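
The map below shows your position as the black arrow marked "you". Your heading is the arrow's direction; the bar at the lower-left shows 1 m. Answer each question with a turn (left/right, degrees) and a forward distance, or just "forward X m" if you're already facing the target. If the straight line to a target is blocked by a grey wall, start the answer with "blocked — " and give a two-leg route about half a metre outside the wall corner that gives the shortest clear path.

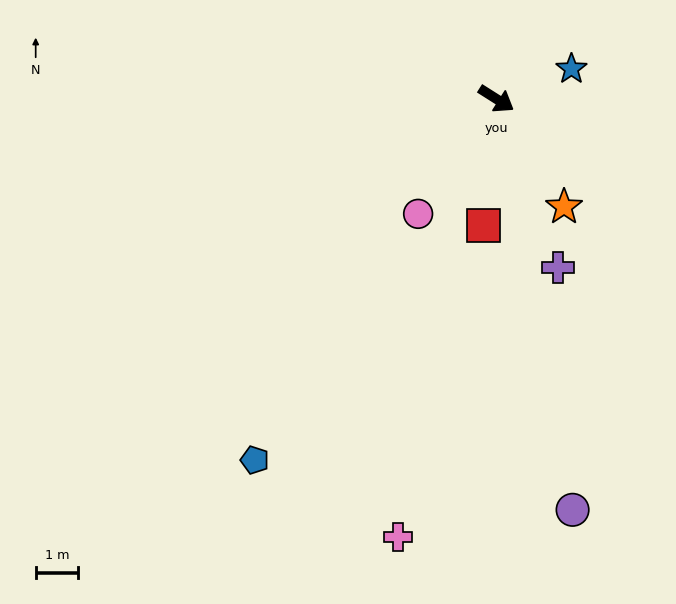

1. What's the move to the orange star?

turn right 26°, forward 3.0 m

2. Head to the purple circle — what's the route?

turn right 47°, forward 9.8 m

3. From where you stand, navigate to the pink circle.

turn right 92°, forward 3.3 m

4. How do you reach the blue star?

turn left 54°, forward 1.9 m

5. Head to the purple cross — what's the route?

turn right 38°, forward 4.2 m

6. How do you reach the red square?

turn right 63°, forward 3.0 m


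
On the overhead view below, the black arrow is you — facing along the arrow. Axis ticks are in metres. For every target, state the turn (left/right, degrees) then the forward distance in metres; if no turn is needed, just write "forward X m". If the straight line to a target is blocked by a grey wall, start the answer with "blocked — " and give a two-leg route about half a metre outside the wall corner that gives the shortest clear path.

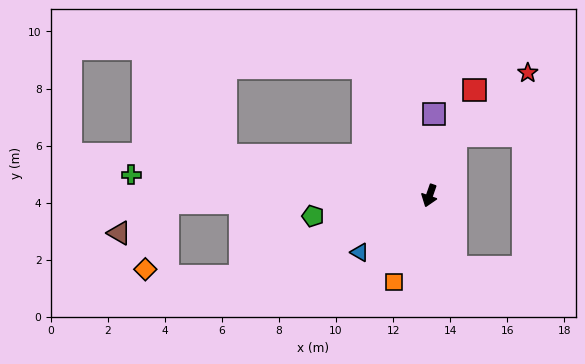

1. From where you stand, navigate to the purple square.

turn right 164°, forward 2.9 m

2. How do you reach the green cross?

turn right 75°, forward 10.5 m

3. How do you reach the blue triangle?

turn right 32°, forward 3.1 m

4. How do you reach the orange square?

turn right 3°, forward 3.3 m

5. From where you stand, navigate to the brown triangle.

blocked — turn right 69°, forward 9.2 m, then turn left 31°, forward 2.0 m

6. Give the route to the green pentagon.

turn right 61°, forward 4.1 m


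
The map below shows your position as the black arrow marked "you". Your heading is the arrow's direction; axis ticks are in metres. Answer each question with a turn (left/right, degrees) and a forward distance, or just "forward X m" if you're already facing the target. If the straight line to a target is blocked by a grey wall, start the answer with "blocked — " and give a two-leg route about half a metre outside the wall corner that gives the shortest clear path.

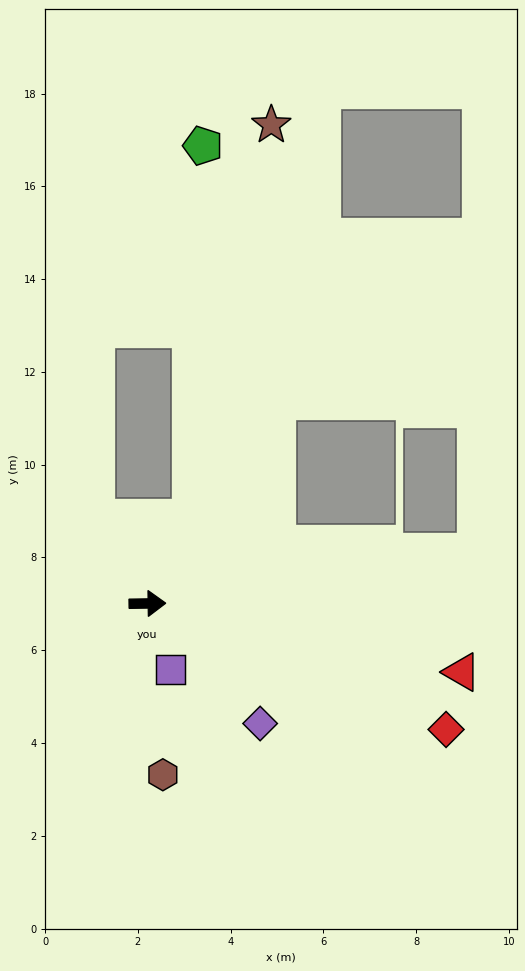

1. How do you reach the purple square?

turn right 71°, forward 1.5 m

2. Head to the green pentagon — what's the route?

blocked — turn left 61°, forward 2.1 m, then turn left 27°, forward 8.0 m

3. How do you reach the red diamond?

turn right 24°, forward 7.0 m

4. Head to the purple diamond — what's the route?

turn right 48°, forward 3.6 m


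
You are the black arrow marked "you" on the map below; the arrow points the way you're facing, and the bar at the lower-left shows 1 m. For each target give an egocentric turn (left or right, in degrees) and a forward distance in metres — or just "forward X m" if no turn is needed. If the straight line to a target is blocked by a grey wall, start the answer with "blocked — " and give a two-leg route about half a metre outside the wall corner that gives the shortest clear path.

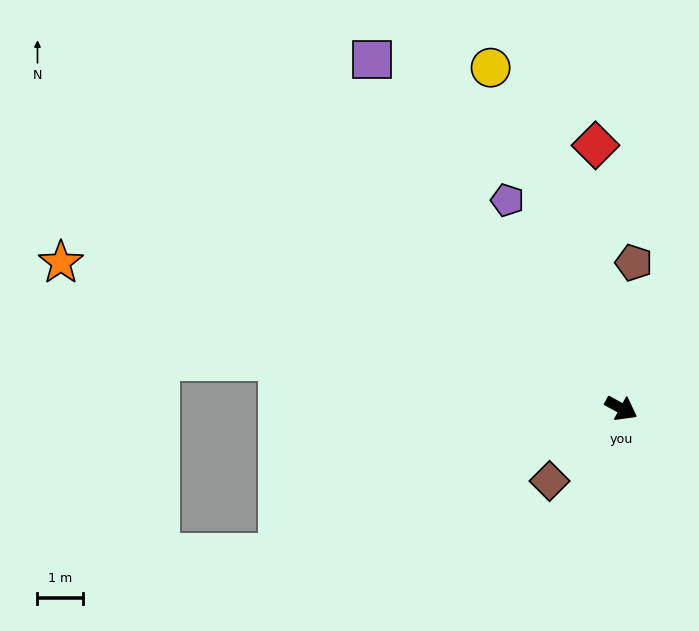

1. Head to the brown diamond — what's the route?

turn right 106°, forward 2.2 m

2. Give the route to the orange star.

turn right 166°, forward 12.7 m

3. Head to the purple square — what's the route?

turn left 154°, forward 9.4 m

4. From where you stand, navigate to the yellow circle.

turn left 140°, forward 8.0 m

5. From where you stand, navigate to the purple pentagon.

turn left 147°, forward 5.2 m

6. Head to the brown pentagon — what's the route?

turn left 114°, forward 3.2 m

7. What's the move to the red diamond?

turn left 124°, forward 5.8 m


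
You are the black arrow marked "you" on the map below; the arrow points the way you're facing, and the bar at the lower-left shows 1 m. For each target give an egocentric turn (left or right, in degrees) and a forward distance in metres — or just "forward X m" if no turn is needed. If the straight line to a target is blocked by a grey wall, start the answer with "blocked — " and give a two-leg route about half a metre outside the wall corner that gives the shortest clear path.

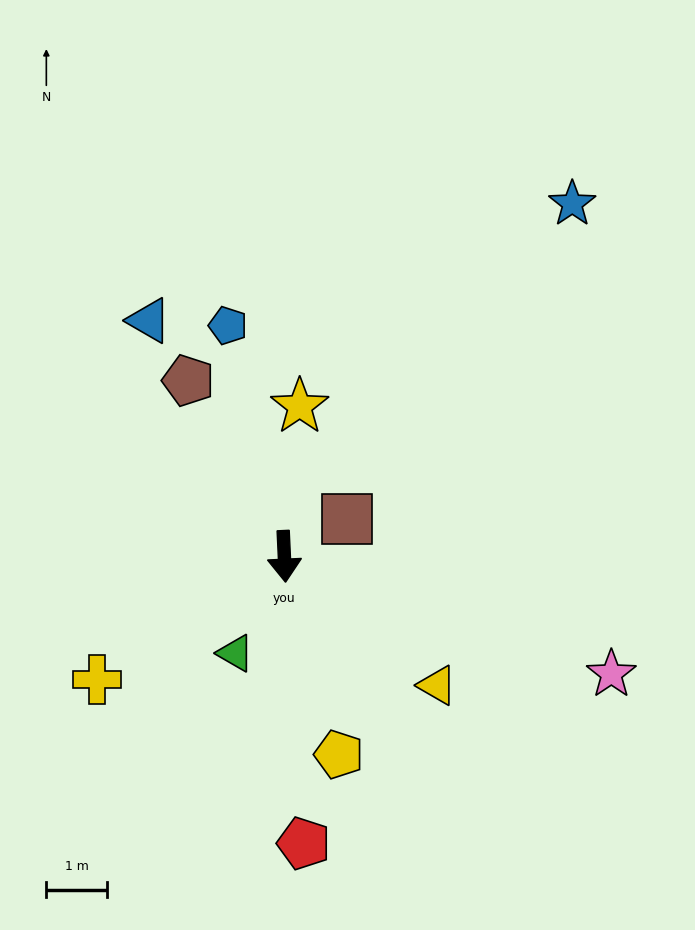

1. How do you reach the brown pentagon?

turn right 154°, forward 3.3 m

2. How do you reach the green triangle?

turn right 29°, forward 1.8 m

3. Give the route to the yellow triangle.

turn left 47°, forward 3.3 m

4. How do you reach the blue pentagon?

turn right 169°, forward 3.9 m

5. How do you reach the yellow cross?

turn right 59°, forward 3.7 m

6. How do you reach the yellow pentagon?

turn left 13°, forward 3.4 m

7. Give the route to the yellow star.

turn left 172°, forward 2.5 m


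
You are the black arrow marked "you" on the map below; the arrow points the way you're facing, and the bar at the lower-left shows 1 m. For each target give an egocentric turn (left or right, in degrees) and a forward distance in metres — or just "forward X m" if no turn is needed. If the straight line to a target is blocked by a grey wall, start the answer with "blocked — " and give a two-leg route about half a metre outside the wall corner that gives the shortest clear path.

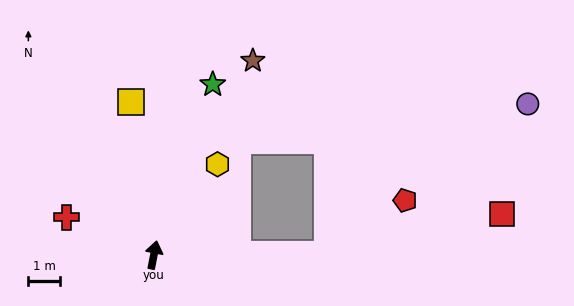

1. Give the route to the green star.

turn right 8°, forward 5.7 m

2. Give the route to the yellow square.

turn left 20°, forward 4.9 m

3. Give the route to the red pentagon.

blocked — turn right 79°, forward 5.5 m, then turn left 35°, forward 3.0 m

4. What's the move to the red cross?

turn left 78°, forward 3.0 m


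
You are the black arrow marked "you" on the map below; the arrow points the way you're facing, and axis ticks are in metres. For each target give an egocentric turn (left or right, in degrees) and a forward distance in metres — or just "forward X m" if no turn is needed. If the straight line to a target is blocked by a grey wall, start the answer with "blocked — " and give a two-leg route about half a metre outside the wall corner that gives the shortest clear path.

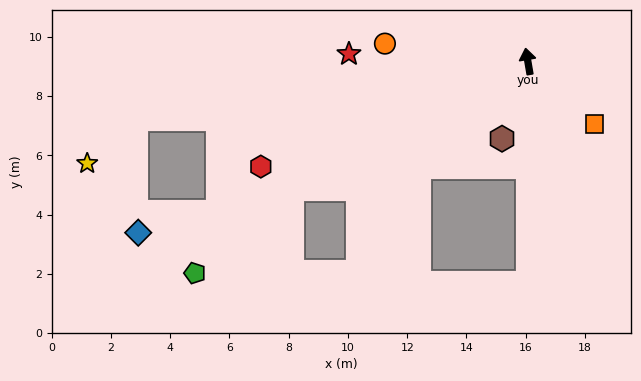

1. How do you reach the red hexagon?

turn left 102°, forward 9.7 m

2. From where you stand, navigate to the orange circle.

turn left 73°, forward 4.9 m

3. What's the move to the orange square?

turn right 143°, forward 3.1 m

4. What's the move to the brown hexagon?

turn left 152°, forward 2.8 m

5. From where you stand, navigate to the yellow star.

blocked — turn left 89°, forward 13.4 m, then turn left 34°, forward 2.2 m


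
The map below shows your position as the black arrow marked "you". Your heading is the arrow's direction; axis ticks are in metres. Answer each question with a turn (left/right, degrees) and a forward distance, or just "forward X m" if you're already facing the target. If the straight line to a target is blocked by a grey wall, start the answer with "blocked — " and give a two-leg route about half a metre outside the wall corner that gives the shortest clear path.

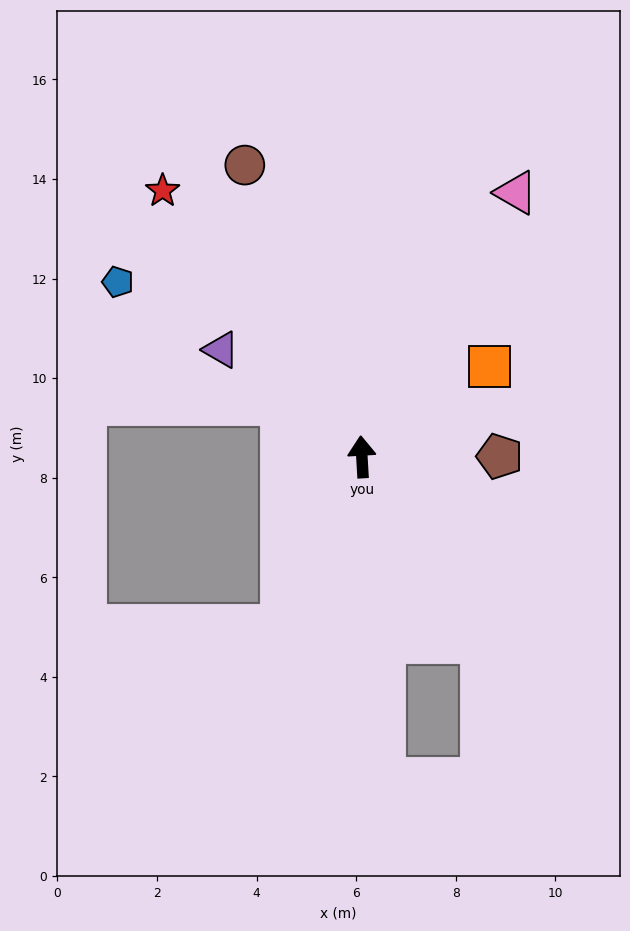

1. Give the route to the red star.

turn left 34°, forward 6.7 m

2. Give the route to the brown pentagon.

turn right 93°, forward 2.8 m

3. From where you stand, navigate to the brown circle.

turn left 19°, forward 6.3 m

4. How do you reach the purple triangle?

turn left 49°, forward 3.6 m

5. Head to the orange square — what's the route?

turn right 58°, forward 3.1 m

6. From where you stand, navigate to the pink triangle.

turn right 34°, forward 6.1 m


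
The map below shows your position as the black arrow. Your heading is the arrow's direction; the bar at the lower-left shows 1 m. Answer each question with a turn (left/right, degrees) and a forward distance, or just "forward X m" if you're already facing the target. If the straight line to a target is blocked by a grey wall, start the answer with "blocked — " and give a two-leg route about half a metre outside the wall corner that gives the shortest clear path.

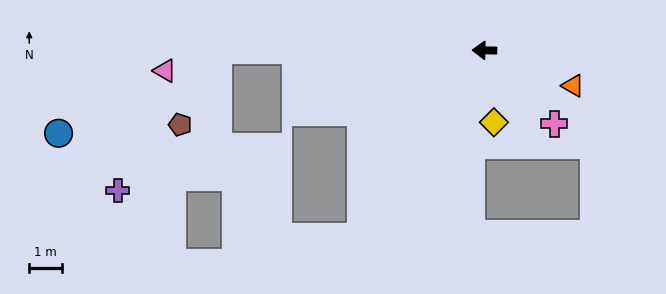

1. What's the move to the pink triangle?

blocked — forward 8.0 m, then turn left 22°, forward 1.7 m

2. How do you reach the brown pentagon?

blocked — forward 8.0 m, then turn left 64°, forward 2.5 m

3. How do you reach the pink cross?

turn left 135°, forward 3.1 m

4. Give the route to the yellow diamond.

turn left 99°, forward 2.2 m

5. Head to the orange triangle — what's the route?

turn left 159°, forward 2.9 m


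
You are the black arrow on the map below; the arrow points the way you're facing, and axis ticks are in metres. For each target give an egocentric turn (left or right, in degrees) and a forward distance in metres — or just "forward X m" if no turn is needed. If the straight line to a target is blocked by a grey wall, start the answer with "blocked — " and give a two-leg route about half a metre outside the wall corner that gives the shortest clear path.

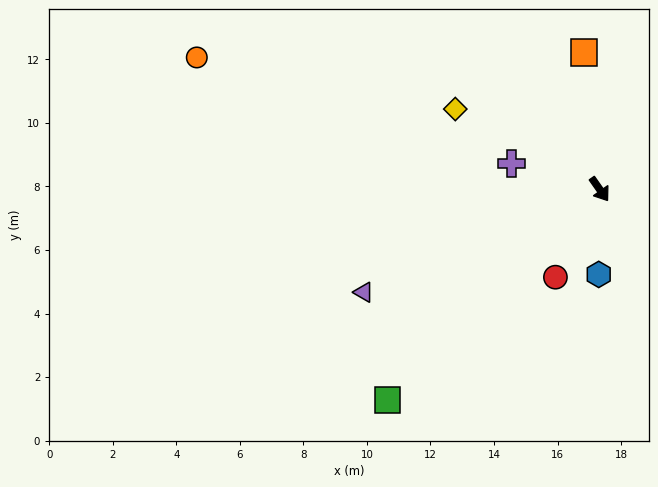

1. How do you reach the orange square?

turn left 151°, forward 4.3 m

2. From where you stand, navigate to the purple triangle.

turn right 102°, forward 8.1 m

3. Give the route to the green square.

turn right 80°, forward 9.4 m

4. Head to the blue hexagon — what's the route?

turn right 36°, forward 2.7 m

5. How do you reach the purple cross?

turn right 141°, forward 2.9 m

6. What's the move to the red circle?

turn right 62°, forward 3.1 m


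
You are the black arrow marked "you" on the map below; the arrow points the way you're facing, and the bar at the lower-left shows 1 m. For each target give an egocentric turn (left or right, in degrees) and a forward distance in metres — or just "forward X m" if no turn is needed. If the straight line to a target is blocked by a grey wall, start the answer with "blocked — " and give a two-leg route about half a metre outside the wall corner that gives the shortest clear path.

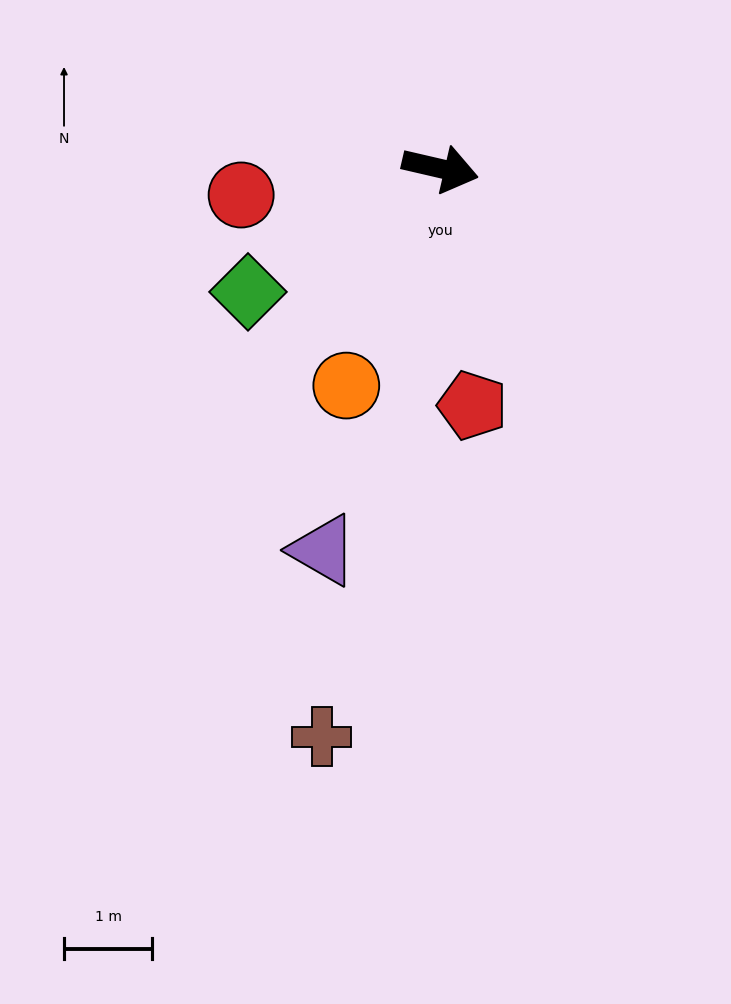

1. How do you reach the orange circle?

turn right 100°, forward 2.7 m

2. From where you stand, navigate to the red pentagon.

turn right 69°, forward 2.7 m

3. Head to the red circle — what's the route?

turn right 159°, forward 2.3 m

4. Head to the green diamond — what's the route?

turn right 134°, forward 2.6 m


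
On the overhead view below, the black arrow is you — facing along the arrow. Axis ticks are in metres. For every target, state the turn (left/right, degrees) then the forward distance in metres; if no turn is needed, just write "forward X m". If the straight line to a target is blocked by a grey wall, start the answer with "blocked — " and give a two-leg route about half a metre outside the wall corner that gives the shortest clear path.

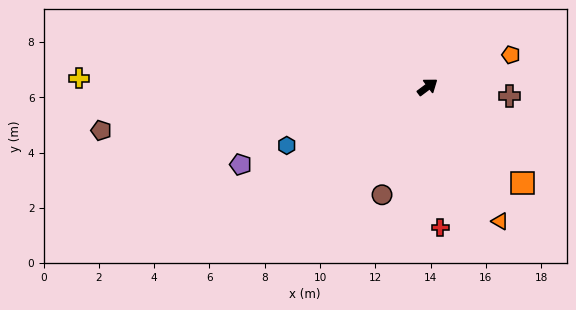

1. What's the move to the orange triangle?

turn right 98°, forward 5.5 m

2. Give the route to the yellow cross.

turn left 142°, forward 12.6 m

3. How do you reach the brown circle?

turn right 150°, forward 4.2 m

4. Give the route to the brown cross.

turn right 43°, forward 3.0 m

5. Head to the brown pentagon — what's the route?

turn left 151°, forward 11.9 m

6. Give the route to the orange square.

turn right 82°, forward 4.9 m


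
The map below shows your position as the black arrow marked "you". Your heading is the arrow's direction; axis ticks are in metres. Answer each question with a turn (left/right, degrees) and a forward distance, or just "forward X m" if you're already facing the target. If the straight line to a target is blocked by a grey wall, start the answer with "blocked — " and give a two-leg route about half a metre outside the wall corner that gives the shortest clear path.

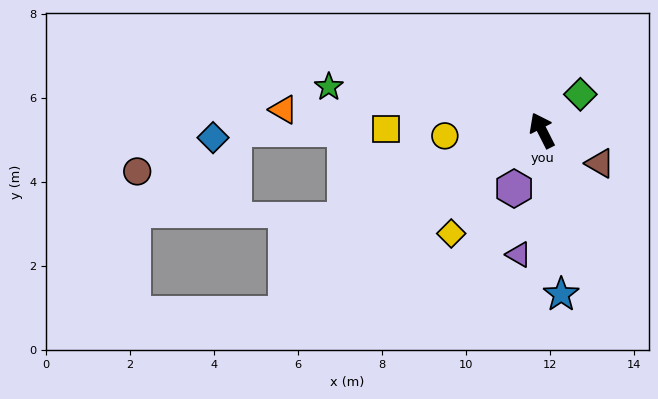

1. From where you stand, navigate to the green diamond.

turn right 74°, forward 1.3 m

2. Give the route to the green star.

turn left 52°, forward 5.2 m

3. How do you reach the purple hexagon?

turn left 127°, forward 1.5 m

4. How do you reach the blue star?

turn left 160°, forward 3.9 m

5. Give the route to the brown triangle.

turn right 147°, forward 1.6 m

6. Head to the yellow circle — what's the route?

turn left 66°, forward 2.3 m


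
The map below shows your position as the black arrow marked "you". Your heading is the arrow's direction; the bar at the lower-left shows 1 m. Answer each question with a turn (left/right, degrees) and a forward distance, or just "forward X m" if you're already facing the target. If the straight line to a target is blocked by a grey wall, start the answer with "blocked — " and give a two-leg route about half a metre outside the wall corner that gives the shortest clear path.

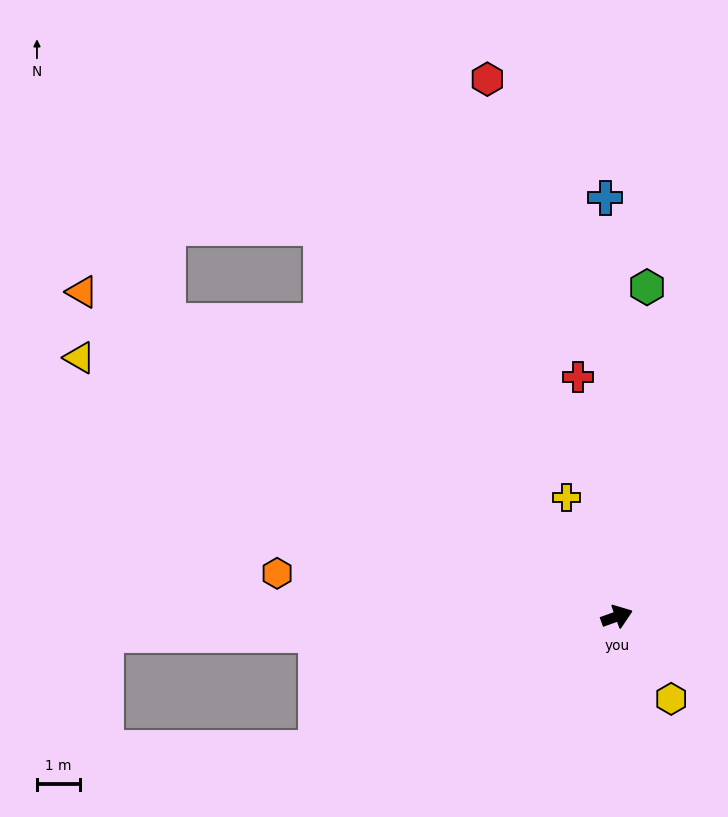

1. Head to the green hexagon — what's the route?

turn left 65°, forward 7.6 m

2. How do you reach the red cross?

turn left 80°, forward 5.6 m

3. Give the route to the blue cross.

turn left 72°, forward 9.6 m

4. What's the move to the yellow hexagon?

turn right 76°, forward 2.3 m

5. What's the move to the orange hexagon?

turn left 153°, forward 7.9 m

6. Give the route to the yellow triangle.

turn left 135°, forward 13.7 m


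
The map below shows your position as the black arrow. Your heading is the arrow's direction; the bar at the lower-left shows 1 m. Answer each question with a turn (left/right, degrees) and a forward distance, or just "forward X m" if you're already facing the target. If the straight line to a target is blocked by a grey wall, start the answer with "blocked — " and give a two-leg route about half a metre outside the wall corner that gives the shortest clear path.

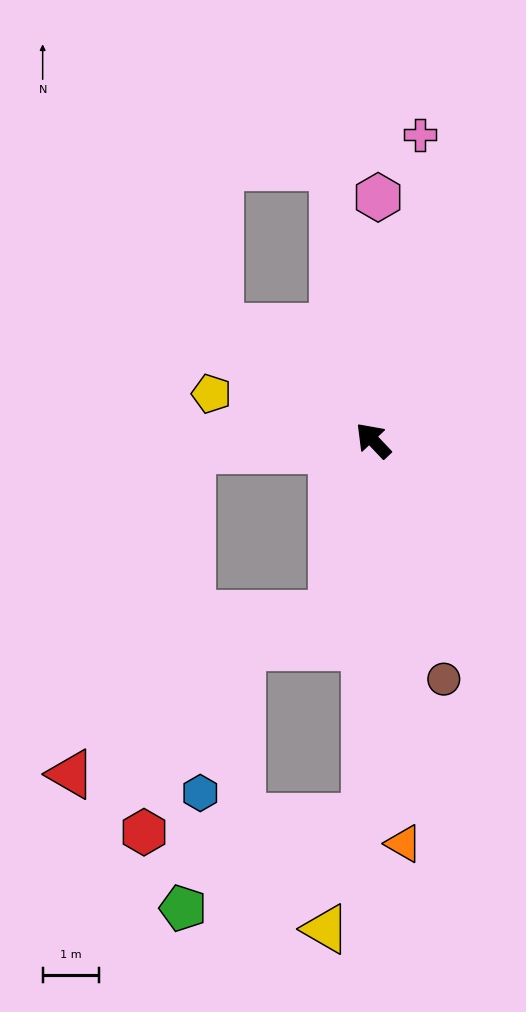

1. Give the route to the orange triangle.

turn left 141°, forward 7.2 m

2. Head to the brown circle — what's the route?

turn left 153°, forward 4.4 m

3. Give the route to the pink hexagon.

turn right 45°, forward 4.3 m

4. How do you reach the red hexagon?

blocked — turn left 50°, forward 3.2 m, then turn left 79°, forward 6.9 m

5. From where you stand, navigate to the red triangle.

blocked — turn left 50°, forward 3.2 m, then turn left 66°, forward 6.2 m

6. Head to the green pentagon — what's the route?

blocked — turn left 135°, forward 6.7 m, then turn right 62°, forward 3.6 m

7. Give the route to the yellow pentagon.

turn left 30°, forward 3.0 m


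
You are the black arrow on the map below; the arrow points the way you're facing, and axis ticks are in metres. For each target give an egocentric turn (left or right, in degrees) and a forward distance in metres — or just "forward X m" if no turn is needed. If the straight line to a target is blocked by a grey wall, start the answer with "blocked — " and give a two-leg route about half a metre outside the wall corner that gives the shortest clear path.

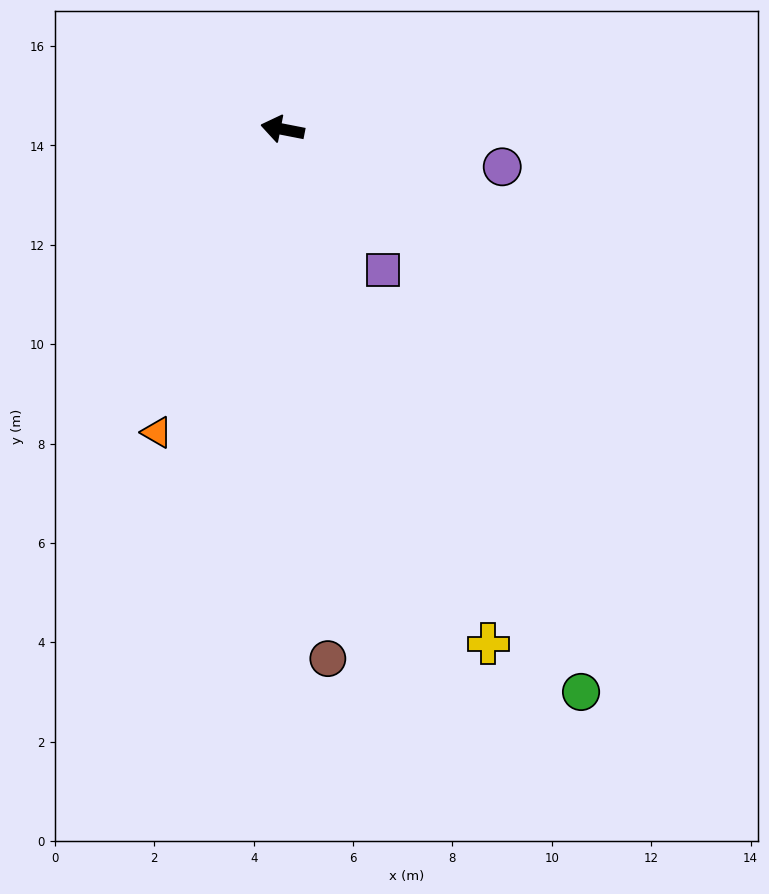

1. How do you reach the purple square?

turn left 136°, forward 3.5 m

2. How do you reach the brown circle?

turn left 106°, forward 10.7 m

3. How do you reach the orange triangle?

turn left 79°, forward 6.6 m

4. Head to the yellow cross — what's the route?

turn left 123°, forward 11.1 m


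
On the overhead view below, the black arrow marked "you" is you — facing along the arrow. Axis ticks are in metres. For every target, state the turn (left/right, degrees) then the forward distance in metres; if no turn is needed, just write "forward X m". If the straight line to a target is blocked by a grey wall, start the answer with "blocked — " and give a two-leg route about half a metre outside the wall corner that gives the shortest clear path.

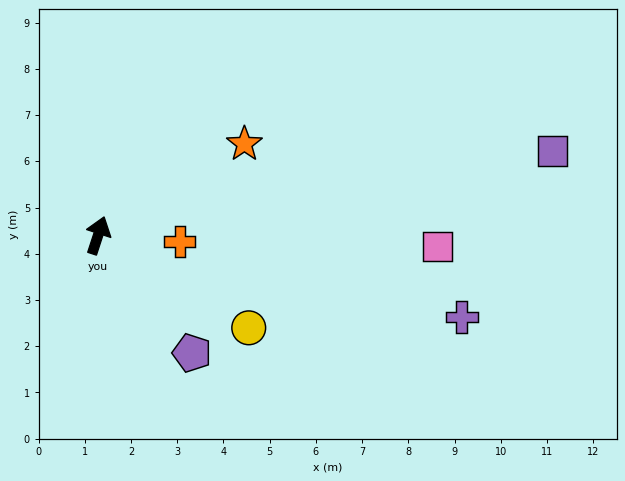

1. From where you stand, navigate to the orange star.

turn right 40°, forward 3.7 m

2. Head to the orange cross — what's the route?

turn right 76°, forward 1.8 m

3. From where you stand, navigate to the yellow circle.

turn right 103°, forward 3.8 m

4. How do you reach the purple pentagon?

turn right 123°, forward 3.3 m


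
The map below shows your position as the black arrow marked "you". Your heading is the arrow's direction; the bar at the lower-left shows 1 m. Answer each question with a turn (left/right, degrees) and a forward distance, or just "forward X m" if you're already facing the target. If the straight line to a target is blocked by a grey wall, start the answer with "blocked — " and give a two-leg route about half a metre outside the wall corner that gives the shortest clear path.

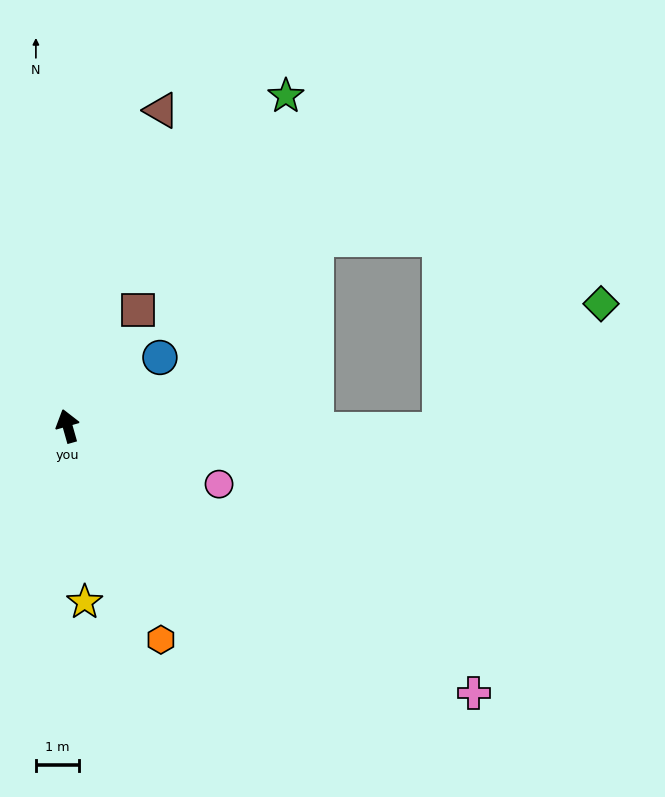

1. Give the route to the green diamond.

blocked — turn right 106°, forward 8.7 m, then turn left 38°, forward 4.8 m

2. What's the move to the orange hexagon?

turn right 172°, forward 5.5 m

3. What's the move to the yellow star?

turn left 170°, forward 4.1 m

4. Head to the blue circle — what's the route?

turn right 69°, forward 2.7 m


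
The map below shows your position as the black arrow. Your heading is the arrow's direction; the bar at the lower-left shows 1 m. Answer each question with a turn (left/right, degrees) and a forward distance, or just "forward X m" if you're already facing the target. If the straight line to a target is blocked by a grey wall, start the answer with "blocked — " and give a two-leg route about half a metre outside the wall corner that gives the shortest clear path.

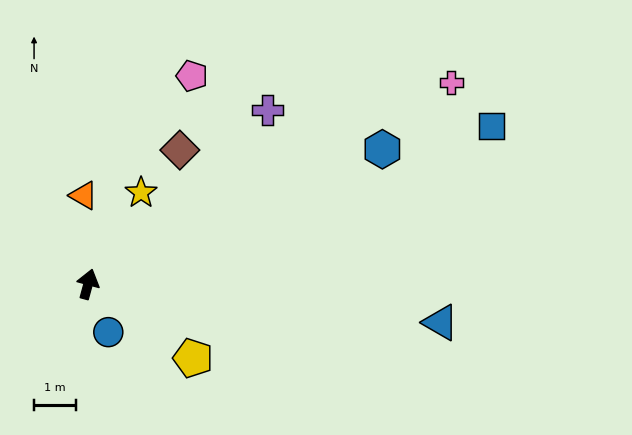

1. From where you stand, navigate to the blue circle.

turn right 142°, forward 1.2 m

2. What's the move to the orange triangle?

turn left 18°, forward 2.1 m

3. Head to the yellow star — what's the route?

turn right 15°, forward 2.5 m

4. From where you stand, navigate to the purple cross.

turn right 31°, forward 6.0 m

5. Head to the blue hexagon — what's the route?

turn right 50°, forward 7.7 m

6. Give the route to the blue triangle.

turn right 81°, forward 8.5 m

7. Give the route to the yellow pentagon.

turn right 110°, forward 3.1 m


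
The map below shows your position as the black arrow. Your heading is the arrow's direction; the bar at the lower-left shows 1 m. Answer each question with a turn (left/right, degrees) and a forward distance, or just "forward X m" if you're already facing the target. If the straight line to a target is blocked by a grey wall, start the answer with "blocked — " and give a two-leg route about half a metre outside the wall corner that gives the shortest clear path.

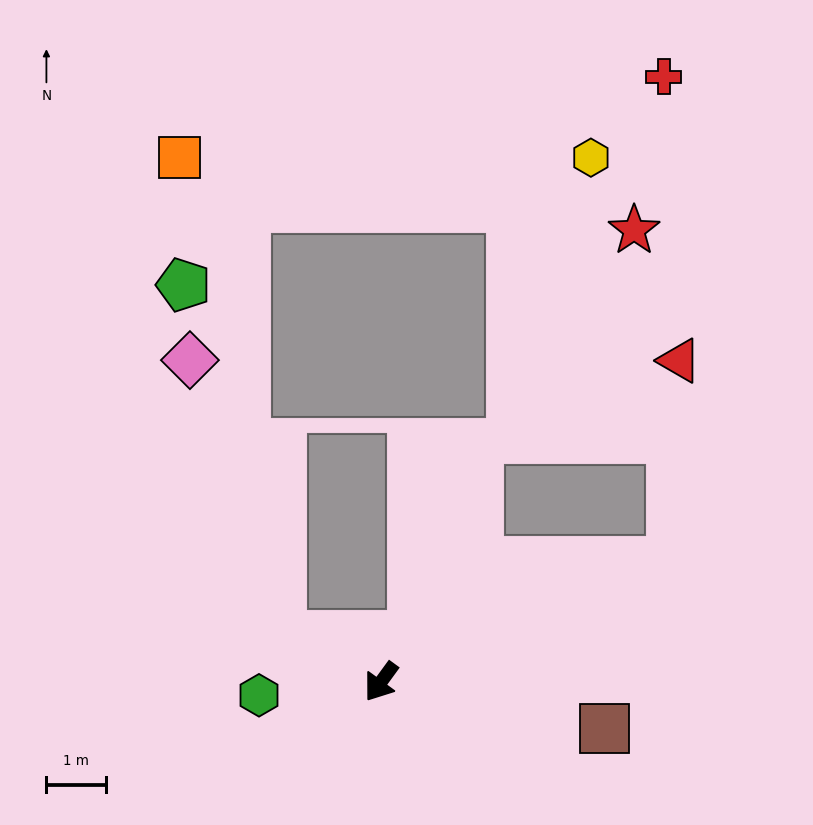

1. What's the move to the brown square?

turn left 114°, forward 3.9 m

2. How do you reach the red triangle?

blocked — turn left 149°, forward 5.3 m, then turn left 65°, forward 3.4 m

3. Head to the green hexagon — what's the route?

turn right 48°, forward 2.1 m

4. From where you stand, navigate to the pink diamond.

blocked — turn right 79°, forward 1.9 m, then turn right 47°, forward 4.9 m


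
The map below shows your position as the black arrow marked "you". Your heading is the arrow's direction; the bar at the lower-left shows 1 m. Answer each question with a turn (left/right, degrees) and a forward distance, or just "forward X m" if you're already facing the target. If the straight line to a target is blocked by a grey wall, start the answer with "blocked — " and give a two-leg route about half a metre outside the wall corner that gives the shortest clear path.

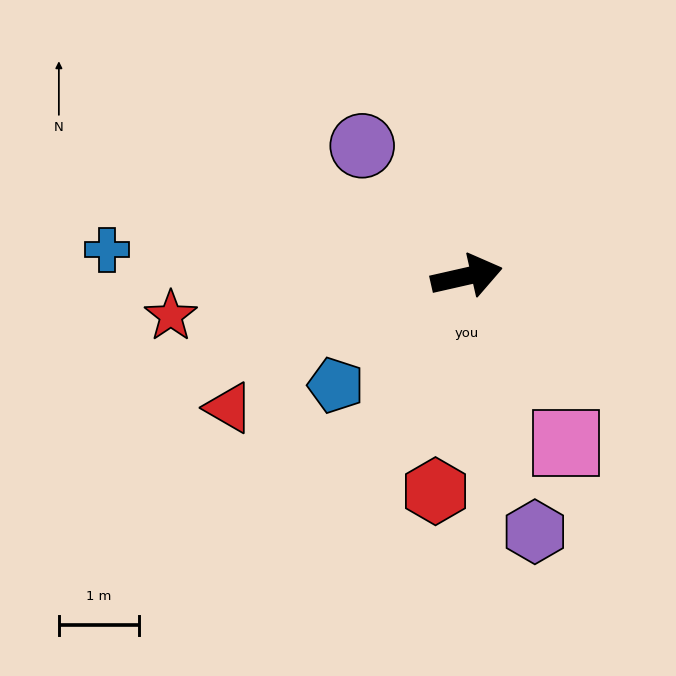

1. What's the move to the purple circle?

turn left 116°, forward 2.1 m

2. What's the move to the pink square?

turn right 72°, forward 2.4 m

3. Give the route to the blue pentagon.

turn right 153°, forward 2.1 m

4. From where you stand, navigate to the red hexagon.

turn right 111°, forward 2.7 m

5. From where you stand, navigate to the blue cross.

turn left 163°, forward 4.5 m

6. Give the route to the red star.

turn left 175°, forward 3.7 m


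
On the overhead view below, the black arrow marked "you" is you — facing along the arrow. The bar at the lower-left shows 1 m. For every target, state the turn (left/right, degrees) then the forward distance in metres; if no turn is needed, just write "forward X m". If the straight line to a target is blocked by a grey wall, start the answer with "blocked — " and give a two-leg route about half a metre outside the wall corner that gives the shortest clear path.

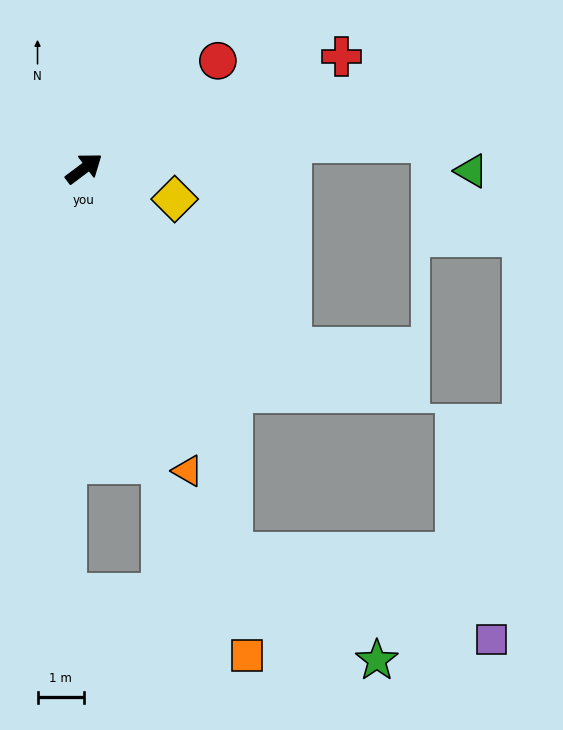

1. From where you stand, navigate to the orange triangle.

turn right 108°, forward 6.8 m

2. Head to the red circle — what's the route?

forward 3.7 m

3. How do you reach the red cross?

turn right 13°, forward 6.0 m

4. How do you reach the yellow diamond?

turn right 56°, forward 2.0 m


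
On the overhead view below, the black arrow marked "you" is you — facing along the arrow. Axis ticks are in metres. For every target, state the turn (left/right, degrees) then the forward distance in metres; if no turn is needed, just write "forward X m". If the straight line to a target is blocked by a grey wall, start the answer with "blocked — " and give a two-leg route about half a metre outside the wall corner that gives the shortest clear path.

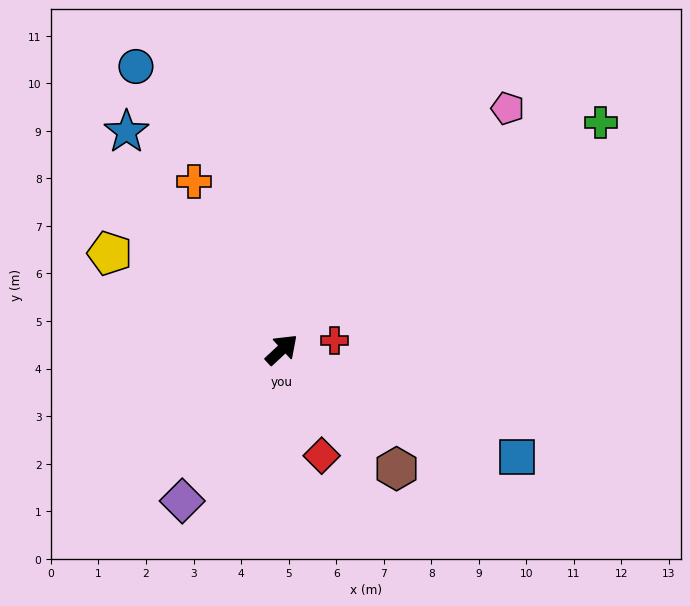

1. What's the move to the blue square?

turn right 68°, forward 5.4 m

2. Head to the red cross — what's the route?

turn right 33°, forward 1.1 m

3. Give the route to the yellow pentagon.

turn left 108°, forward 4.1 m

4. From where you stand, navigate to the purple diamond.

turn right 166°, forward 3.8 m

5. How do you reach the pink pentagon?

turn left 4°, forward 7.0 m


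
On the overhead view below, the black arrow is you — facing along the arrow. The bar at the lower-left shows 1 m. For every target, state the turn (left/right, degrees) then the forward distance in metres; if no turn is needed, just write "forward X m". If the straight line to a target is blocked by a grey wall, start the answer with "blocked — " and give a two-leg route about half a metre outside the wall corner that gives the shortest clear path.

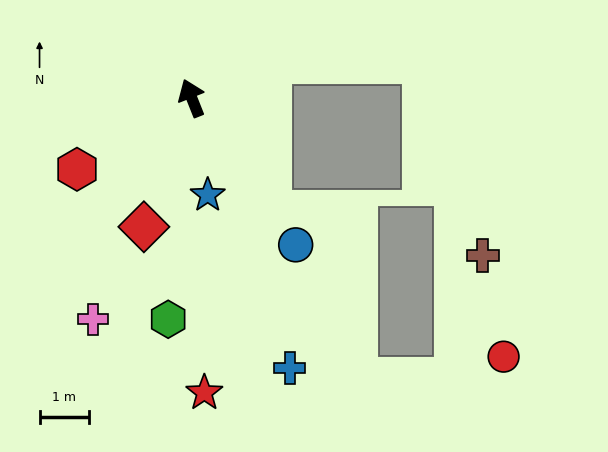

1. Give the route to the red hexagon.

turn left 100°, forward 2.7 m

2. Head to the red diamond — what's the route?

turn left 138°, forward 2.8 m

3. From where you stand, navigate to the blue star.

turn left 168°, forward 2.0 m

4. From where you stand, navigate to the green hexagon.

turn left 152°, forward 4.5 m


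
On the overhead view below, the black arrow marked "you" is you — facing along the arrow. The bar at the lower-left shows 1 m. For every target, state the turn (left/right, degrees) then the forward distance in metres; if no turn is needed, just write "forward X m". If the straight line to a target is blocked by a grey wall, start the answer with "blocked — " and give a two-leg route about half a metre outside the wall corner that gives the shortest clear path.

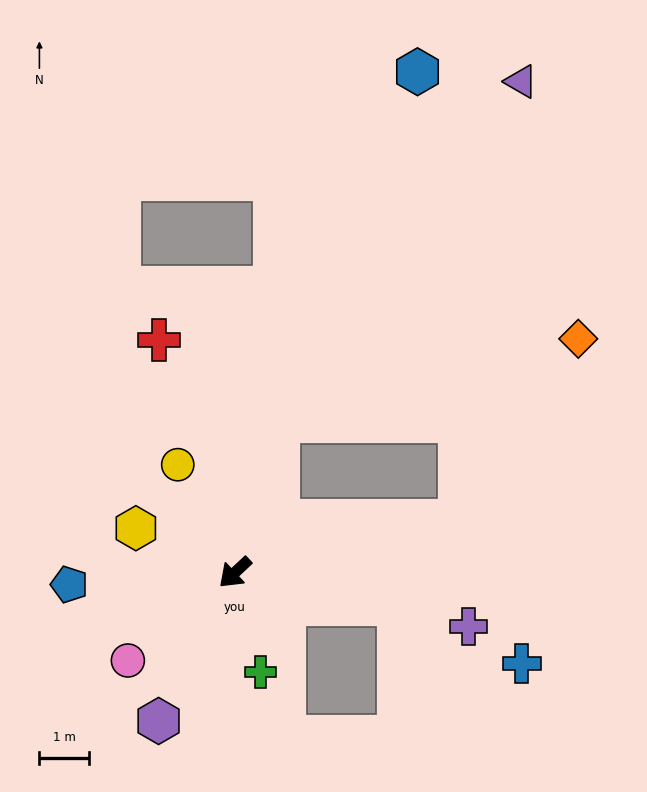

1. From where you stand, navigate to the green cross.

turn left 61°, forward 2.1 m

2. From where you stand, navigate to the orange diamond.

blocked — turn left 150°, forward 4.6 m, then turn left 44°, forward 4.4 m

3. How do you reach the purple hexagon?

turn left 20°, forward 3.3 m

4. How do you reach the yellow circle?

turn right 105°, forward 2.4 m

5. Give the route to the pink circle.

turn right 4°, forward 2.8 m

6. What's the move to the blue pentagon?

turn right 39°, forward 3.3 m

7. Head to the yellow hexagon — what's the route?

turn right 67°, forward 2.2 m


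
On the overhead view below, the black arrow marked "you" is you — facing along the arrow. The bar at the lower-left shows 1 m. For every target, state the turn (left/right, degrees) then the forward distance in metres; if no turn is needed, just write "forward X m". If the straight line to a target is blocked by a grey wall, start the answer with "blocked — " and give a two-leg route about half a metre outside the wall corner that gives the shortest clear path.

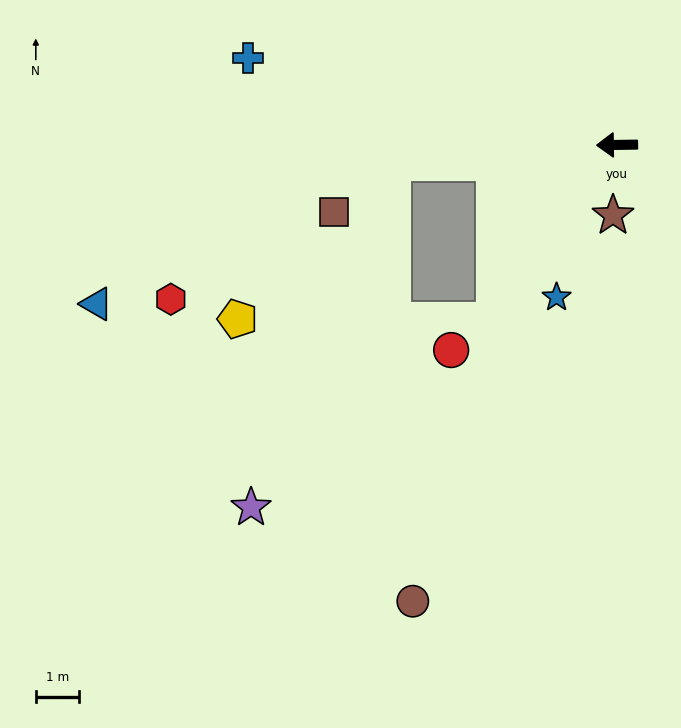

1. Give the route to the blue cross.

turn right 14°, forward 8.7 m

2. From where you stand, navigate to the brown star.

turn left 86°, forward 1.6 m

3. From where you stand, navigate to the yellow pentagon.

blocked — turn left 54°, forward 4.9 m, then turn right 55°, forward 5.9 m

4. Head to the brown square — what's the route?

blocked — turn left 4°, forward 5.2 m, then turn left 35°, forward 1.7 m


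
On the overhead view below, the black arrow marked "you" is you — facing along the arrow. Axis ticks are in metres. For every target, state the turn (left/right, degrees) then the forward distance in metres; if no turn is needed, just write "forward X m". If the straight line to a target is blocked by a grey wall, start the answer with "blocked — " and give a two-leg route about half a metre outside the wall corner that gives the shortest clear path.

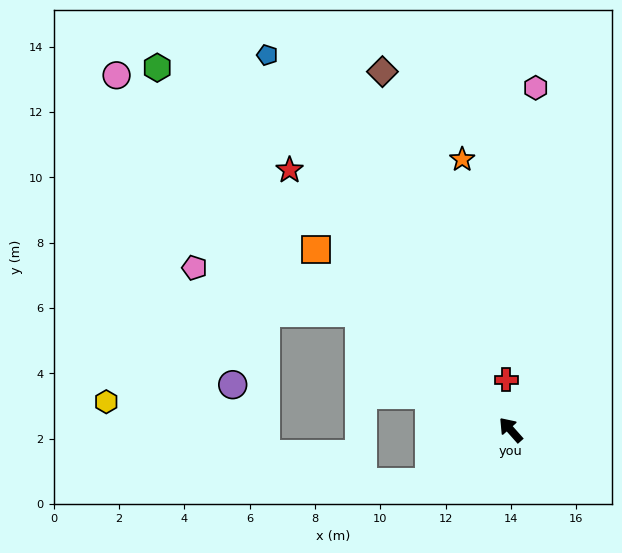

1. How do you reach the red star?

forward 10.4 m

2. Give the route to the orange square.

turn left 6°, forward 8.1 m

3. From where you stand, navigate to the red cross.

turn right 37°, forward 1.5 m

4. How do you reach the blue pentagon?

turn right 9°, forward 13.7 m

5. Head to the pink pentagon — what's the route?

blocked — turn left 11°, forward 5.8 m, then turn left 22°, forward 5.2 m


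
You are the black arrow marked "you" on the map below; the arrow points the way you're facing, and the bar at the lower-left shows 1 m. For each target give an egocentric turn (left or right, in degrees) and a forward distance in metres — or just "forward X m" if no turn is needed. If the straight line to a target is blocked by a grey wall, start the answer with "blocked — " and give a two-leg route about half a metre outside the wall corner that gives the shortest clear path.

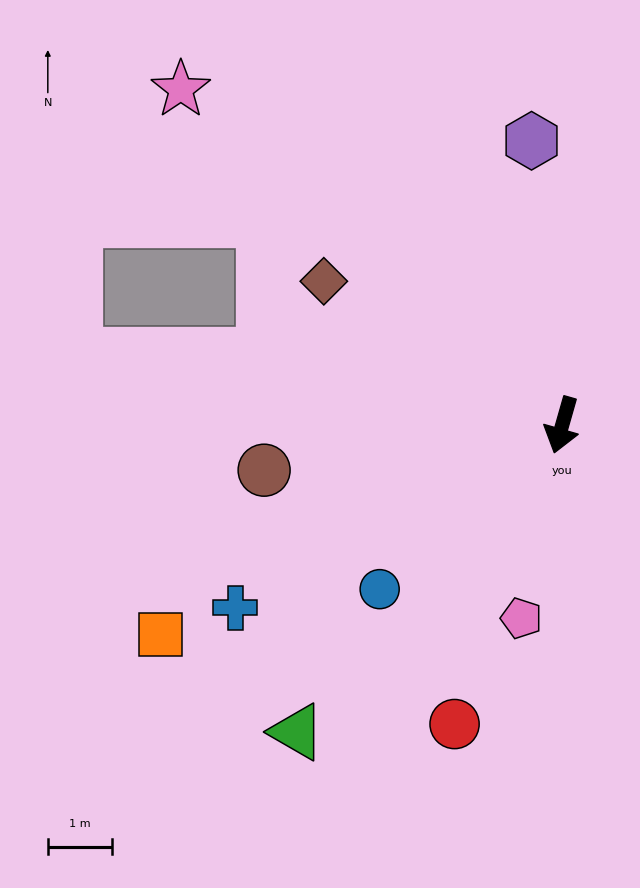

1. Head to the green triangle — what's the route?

turn right 25°, forward 6.3 m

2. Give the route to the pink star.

turn right 115°, forward 7.9 m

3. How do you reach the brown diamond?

turn right 105°, forward 4.3 m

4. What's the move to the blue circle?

turn right 32°, forward 3.8 m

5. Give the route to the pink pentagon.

turn left 4°, forward 3.1 m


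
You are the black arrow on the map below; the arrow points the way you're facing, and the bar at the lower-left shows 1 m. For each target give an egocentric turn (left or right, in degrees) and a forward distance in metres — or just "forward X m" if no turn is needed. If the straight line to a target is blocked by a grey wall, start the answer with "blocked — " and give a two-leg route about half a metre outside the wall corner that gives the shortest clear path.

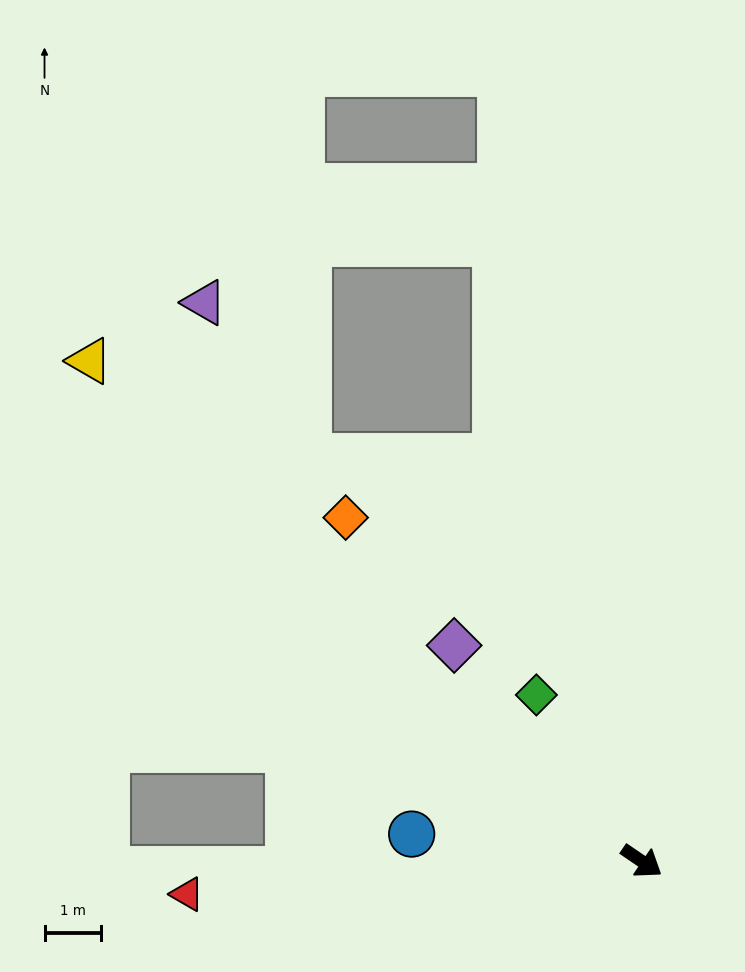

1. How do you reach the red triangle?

turn right 142°, forward 8.1 m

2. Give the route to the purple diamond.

turn left 165°, forward 5.1 m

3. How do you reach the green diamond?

turn left 157°, forward 3.5 m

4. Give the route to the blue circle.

turn right 153°, forward 4.1 m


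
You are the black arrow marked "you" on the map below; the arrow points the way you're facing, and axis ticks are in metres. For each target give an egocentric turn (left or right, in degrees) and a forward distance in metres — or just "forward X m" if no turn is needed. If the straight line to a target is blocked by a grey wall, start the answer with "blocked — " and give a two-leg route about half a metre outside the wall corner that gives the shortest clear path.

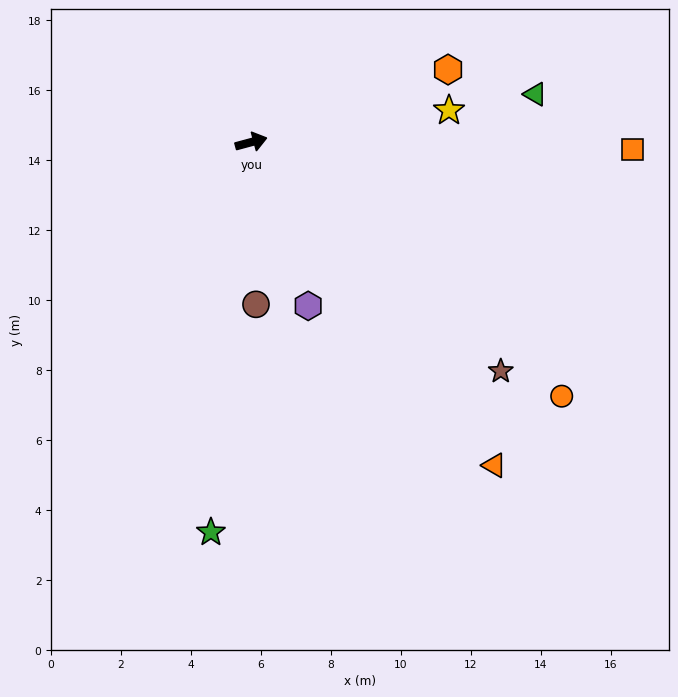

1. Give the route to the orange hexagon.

turn left 5°, forward 6.0 m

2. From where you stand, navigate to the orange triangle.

turn right 68°, forward 11.6 m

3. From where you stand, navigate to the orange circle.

turn right 54°, forward 11.5 m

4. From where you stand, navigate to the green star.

turn right 111°, forward 11.2 m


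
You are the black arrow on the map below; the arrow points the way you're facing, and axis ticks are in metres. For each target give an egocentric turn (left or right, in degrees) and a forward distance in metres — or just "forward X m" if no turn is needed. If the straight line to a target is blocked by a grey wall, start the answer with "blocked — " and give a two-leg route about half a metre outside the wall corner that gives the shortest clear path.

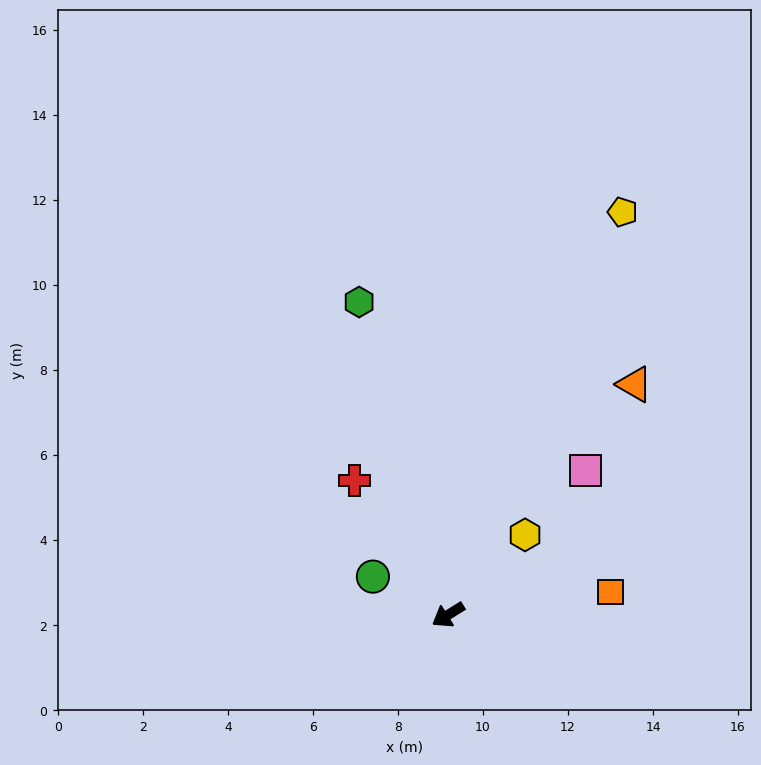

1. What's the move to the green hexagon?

turn right 106°, forward 7.7 m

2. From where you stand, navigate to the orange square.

turn left 156°, forward 3.9 m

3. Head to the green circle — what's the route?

turn right 59°, forward 2.0 m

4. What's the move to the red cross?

turn right 87°, forward 3.9 m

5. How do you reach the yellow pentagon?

turn right 145°, forward 10.3 m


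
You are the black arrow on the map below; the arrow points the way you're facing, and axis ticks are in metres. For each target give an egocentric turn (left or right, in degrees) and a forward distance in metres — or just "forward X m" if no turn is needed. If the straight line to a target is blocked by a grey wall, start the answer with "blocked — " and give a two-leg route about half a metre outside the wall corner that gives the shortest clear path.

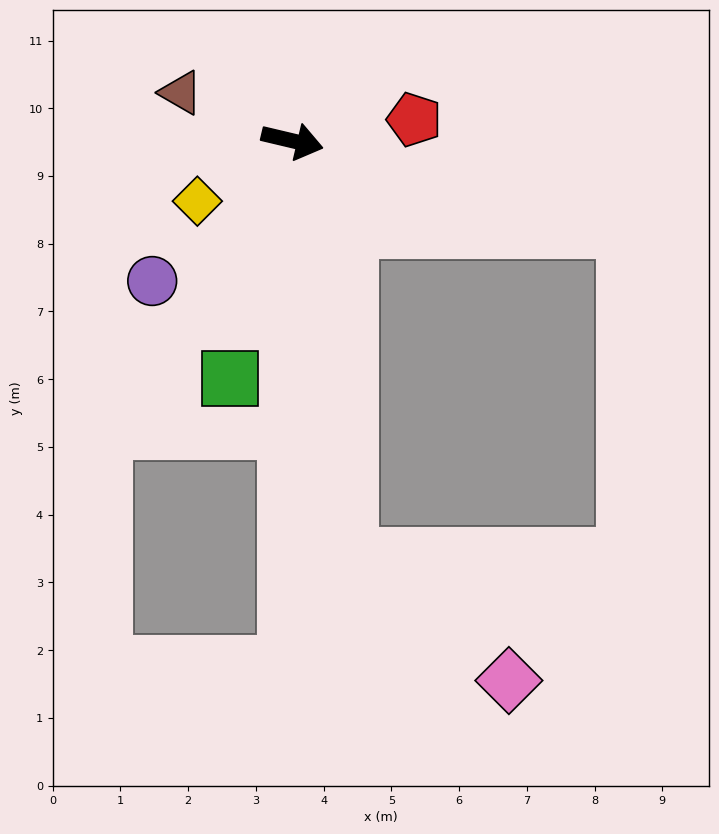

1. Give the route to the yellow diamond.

turn right 134°, forward 1.7 m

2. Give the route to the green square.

turn right 91°, forward 3.6 m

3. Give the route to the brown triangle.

turn left 170°, forward 1.8 m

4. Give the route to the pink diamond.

blocked — turn right 69°, forward 6.2 m, then turn left 45°, forward 3.0 m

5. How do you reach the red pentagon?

turn left 23°, forward 1.8 m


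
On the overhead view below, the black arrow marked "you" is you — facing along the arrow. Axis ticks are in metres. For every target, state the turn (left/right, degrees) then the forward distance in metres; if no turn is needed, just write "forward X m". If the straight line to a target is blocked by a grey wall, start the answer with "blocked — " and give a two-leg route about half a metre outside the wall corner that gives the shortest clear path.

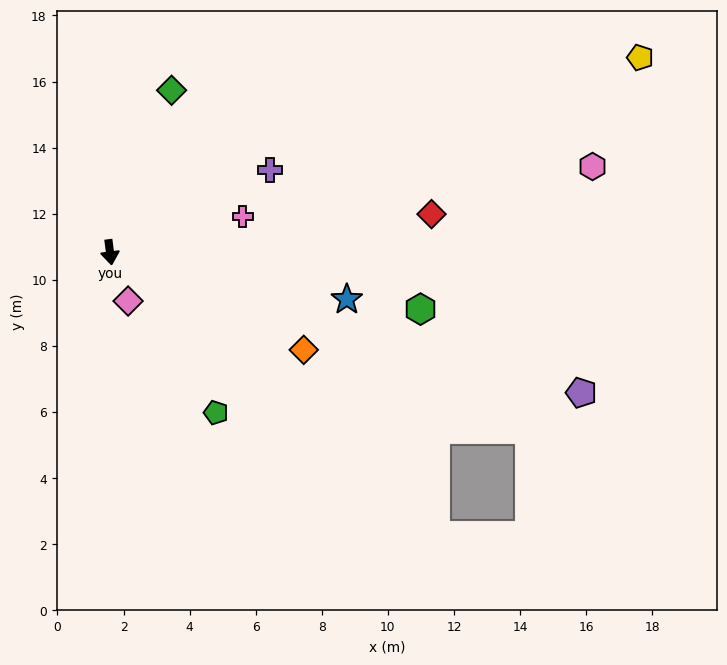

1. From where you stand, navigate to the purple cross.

turn left 110°, forward 5.4 m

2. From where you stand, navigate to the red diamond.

turn left 89°, forward 9.8 m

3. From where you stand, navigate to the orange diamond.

turn left 56°, forward 6.6 m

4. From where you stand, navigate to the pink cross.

turn left 98°, forward 4.2 m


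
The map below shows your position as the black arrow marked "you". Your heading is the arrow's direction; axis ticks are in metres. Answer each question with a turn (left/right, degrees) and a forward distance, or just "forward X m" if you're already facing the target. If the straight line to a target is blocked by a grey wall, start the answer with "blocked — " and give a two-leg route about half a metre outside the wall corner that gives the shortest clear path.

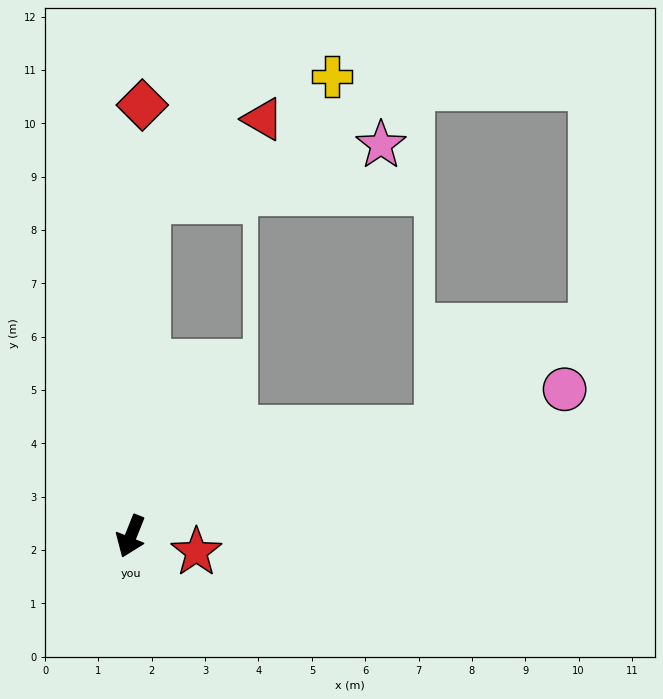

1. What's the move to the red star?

turn left 98°, forward 1.3 m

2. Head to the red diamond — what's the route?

turn right 160°, forward 8.1 m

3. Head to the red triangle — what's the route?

blocked — turn right 161°, forward 6.3 m, then turn right 52°, forward 2.6 m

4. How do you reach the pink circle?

turn left 131°, forward 8.6 m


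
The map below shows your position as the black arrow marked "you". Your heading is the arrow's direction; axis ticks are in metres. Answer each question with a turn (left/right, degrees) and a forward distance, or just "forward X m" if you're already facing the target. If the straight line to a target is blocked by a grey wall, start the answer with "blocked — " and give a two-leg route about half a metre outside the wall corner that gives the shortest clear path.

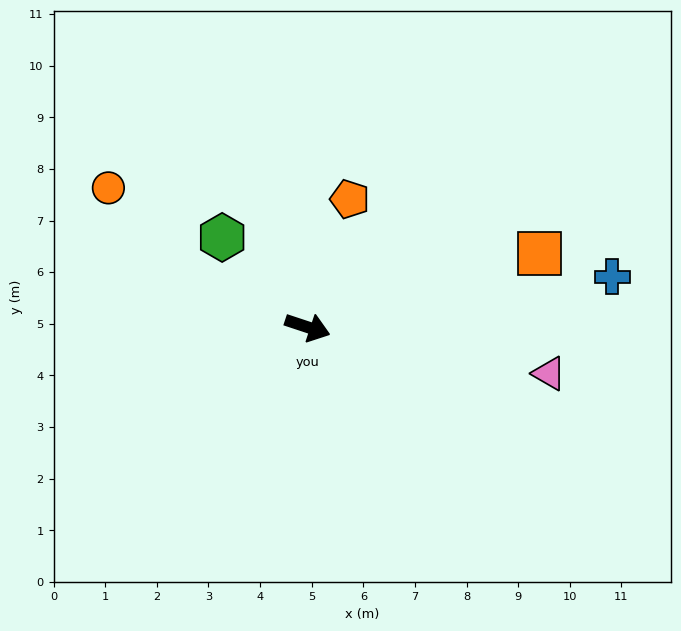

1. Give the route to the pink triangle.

turn left 7°, forward 4.8 m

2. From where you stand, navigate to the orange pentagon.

turn left 90°, forward 2.6 m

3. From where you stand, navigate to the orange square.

turn left 36°, forward 4.7 m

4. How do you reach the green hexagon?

turn left 152°, forward 2.4 m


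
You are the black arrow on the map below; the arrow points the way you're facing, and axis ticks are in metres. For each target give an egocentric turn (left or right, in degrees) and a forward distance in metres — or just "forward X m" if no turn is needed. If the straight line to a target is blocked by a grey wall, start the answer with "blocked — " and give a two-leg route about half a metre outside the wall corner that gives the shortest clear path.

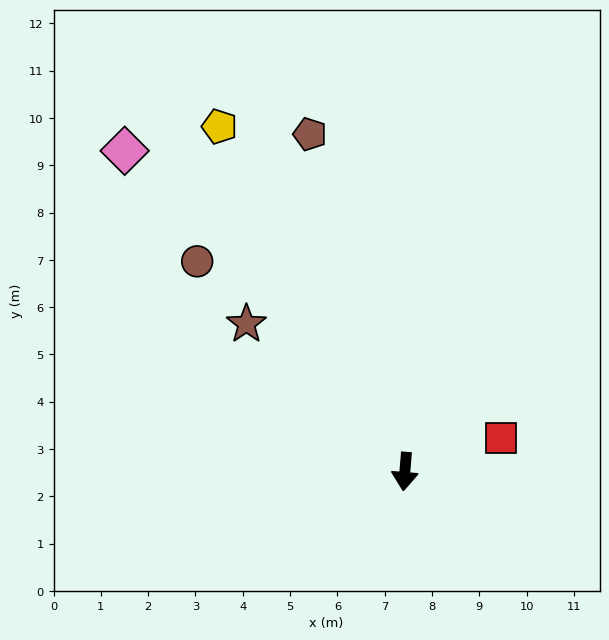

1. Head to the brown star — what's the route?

turn right 128°, forward 4.6 m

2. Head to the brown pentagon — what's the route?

turn right 160°, forward 7.4 m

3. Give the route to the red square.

turn left 114°, forward 2.2 m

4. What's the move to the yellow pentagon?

turn right 147°, forward 8.3 m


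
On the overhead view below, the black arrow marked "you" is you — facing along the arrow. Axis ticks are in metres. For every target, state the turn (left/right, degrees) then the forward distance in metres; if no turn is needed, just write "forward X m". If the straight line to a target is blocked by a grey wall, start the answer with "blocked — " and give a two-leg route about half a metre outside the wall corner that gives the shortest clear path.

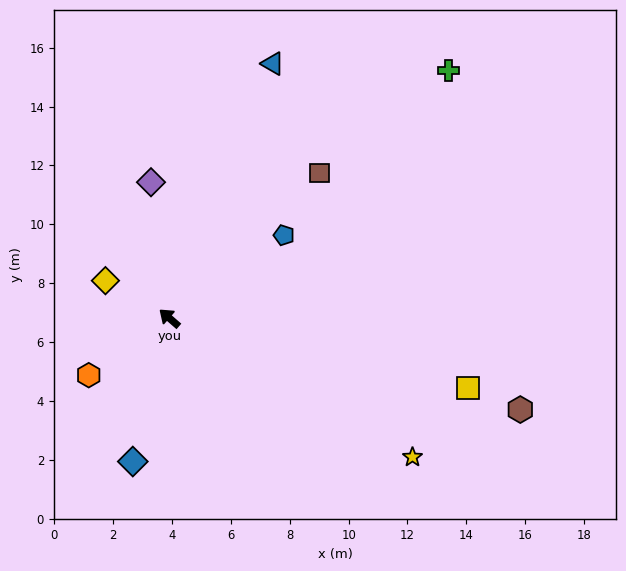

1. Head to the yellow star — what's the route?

turn right 169°, forward 9.5 m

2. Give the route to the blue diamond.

turn left 117°, forward 5.0 m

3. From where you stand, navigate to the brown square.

turn right 95°, forward 7.1 m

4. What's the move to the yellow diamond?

turn left 11°, forward 2.5 m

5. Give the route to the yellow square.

turn right 152°, forward 10.4 m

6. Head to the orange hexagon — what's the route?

turn left 76°, forward 3.4 m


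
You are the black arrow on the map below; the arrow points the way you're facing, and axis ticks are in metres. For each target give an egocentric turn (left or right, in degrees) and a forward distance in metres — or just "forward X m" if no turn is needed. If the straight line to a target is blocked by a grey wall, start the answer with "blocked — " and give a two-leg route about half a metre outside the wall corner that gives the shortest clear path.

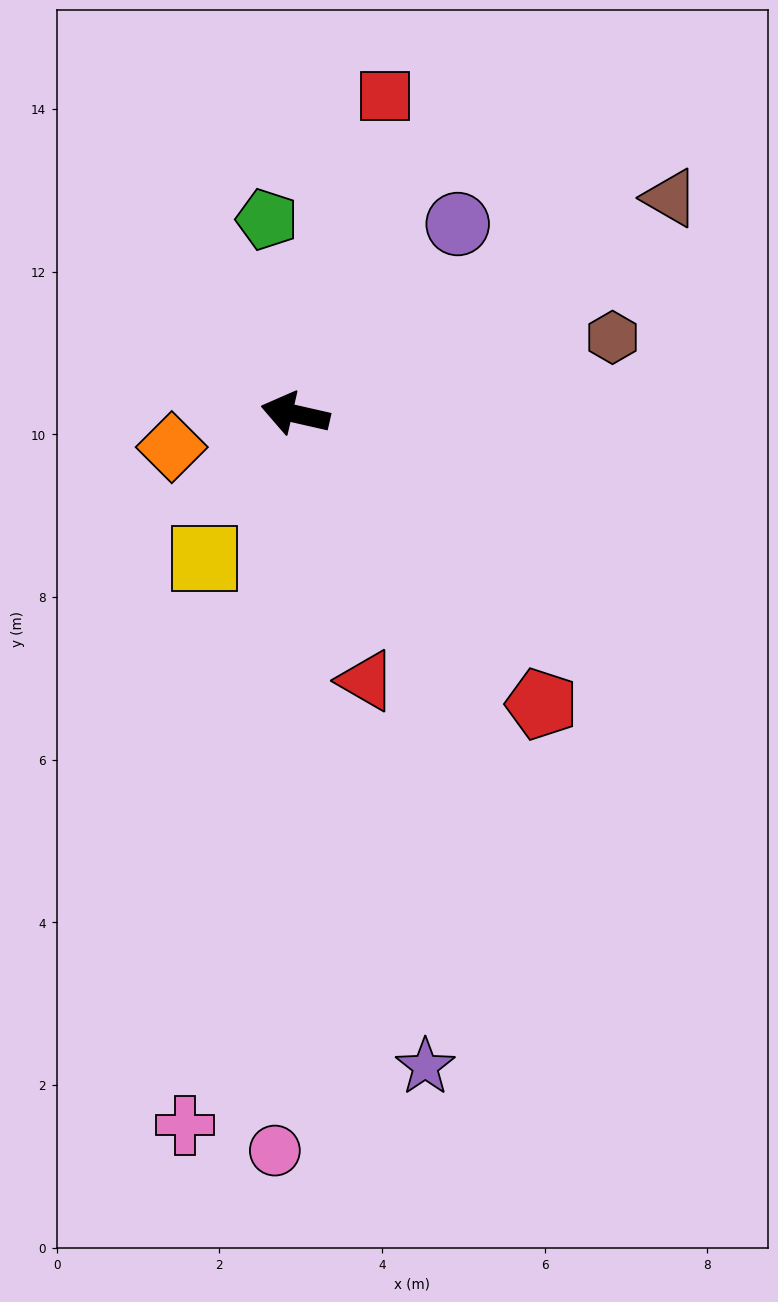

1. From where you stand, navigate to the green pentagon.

turn right 69°, forward 2.4 m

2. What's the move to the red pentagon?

turn left 143°, forward 4.7 m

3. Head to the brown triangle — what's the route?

turn right 137°, forward 5.3 m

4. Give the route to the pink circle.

turn left 101°, forward 9.1 m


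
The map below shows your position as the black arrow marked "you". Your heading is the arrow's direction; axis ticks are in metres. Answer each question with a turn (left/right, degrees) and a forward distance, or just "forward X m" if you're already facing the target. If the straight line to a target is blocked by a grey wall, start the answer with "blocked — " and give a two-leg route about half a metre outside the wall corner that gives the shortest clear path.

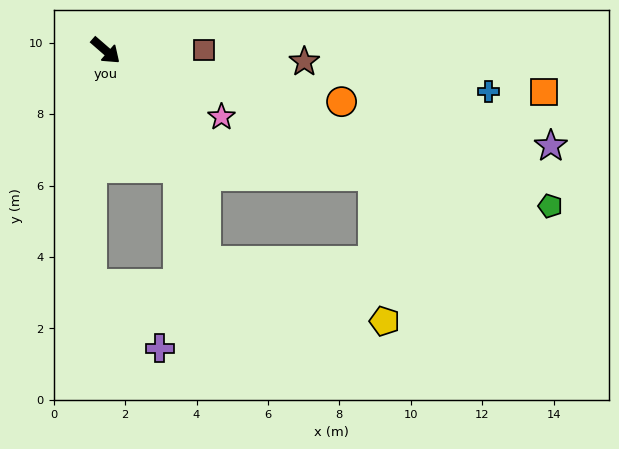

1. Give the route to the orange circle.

turn left 29°, forward 6.8 m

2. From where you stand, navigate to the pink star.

turn left 11°, forward 3.7 m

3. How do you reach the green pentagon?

turn left 22°, forward 13.2 m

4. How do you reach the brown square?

turn left 41°, forward 2.8 m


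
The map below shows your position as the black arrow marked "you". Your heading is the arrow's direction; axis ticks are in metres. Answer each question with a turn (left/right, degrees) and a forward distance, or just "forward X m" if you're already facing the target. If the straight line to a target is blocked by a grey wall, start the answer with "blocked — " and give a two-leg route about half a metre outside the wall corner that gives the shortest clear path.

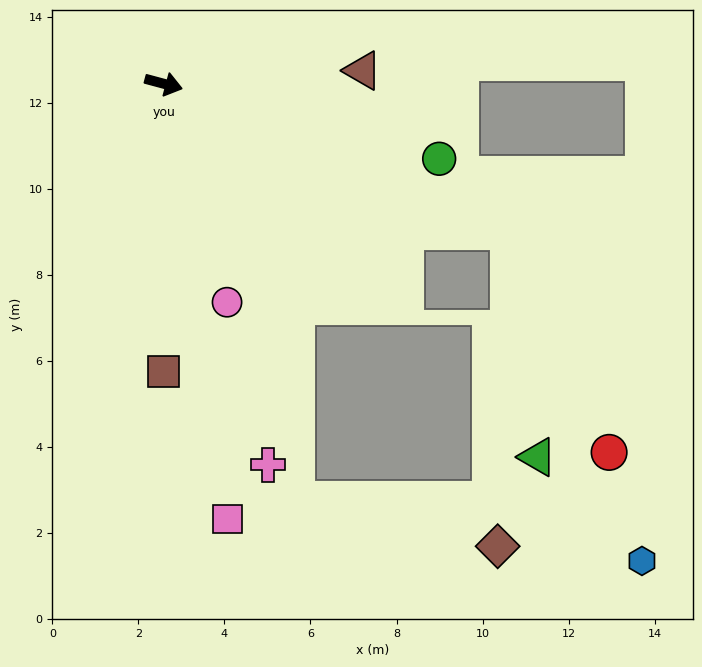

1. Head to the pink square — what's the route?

turn right 67°, forward 10.2 m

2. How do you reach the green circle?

forward 6.6 m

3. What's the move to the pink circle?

turn right 59°, forward 5.3 m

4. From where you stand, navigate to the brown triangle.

turn left 19°, forward 4.6 m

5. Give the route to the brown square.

turn right 75°, forward 6.7 m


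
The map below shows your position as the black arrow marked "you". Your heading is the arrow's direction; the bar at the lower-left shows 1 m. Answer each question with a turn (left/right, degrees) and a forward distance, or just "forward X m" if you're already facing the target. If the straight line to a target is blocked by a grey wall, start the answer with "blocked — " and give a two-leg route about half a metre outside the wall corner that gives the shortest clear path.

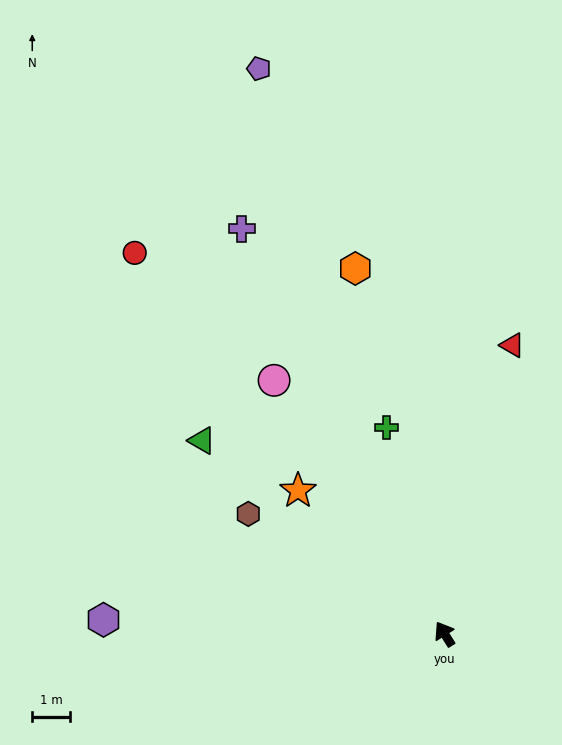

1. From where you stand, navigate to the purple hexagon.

turn left 55°, forward 8.9 m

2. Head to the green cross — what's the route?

turn right 16°, forward 5.6 m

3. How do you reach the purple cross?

turn right 6°, forward 11.9 m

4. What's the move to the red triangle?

turn right 45°, forward 7.8 m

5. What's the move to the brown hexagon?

turn left 26°, forward 6.0 m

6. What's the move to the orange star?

turn left 14°, forward 5.4 m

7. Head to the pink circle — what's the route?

forward 8.0 m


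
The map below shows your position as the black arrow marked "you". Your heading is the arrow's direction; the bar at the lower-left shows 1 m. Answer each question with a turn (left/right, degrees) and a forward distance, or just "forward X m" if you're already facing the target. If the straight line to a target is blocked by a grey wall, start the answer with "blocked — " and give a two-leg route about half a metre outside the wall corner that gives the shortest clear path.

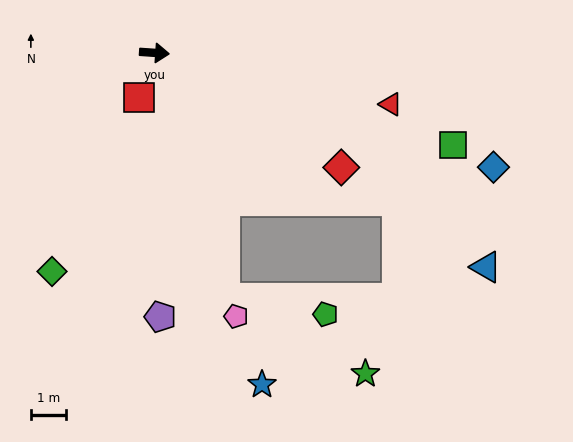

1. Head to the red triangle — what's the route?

turn right 8°, forward 6.8 m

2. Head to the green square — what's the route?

turn right 13°, forward 8.8 m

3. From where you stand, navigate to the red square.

turn right 105°, forward 1.3 m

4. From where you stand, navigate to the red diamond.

turn right 28°, forward 6.2 m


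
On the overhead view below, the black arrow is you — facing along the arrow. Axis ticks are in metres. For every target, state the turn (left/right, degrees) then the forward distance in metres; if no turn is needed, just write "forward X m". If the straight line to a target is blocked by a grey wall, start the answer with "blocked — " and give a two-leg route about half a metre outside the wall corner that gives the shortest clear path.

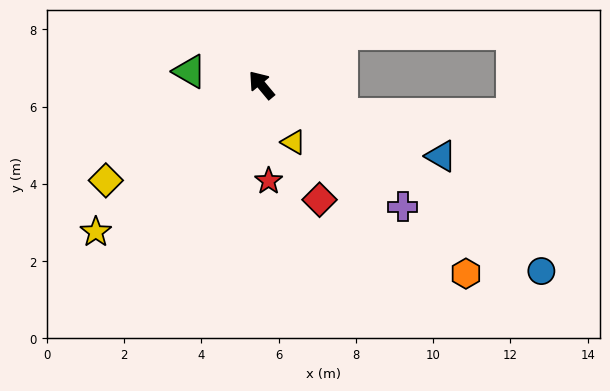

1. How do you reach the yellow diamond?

turn left 82°, forward 4.7 m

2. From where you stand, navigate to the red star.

turn left 145°, forward 2.5 m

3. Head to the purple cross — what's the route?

turn right 171°, forward 4.8 m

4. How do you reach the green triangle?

turn left 40°, forward 1.9 m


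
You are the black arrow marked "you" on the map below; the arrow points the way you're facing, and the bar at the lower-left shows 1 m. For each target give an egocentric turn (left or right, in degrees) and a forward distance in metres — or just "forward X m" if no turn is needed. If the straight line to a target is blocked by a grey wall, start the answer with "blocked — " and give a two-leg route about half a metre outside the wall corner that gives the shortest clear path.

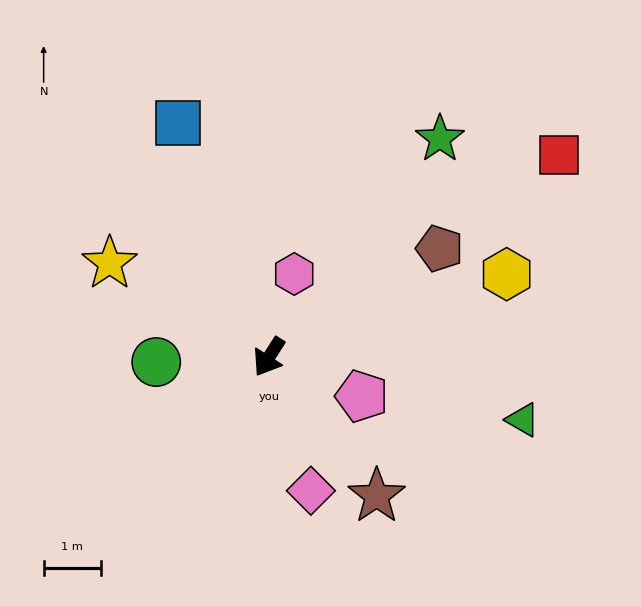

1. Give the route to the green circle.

turn right 55°, forward 2.0 m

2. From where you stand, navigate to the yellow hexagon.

turn left 142°, forward 4.4 m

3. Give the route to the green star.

turn left 175°, forward 4.8 m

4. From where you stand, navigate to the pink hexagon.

turn right 164°, forward 1.5 m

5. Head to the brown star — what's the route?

turn left 70°, forward 3.1 m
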